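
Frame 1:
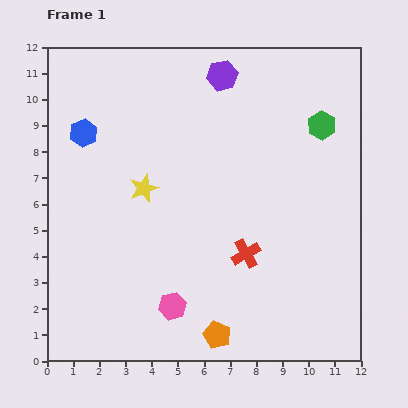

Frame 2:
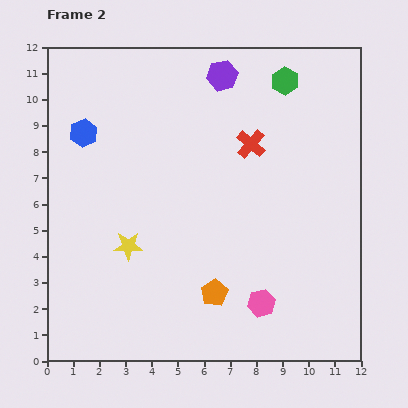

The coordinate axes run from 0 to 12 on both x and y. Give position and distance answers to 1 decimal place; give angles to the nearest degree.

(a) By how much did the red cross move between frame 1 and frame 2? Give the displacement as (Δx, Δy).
(0.2, 4.2)

The red cross was at (7.6, 4.1) in frame 1 and (7.8, 8.3) in frame 2.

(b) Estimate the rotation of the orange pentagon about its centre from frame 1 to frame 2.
19° clockwise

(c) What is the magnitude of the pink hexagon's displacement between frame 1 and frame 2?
3.4

The pink hexagon moved from (4.8, 2.1) to (8.2, 2.2), a distance of √(3.4² + 0.1²) ≈ 3.4.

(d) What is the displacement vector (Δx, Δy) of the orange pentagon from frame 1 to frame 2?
(-0.1, 1.6)

The orange pentagon was at (6.5, 1.0) in frame 1 and (6.4, 2.6) in frame 2.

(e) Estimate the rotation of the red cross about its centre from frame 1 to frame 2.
20° counter-clockwise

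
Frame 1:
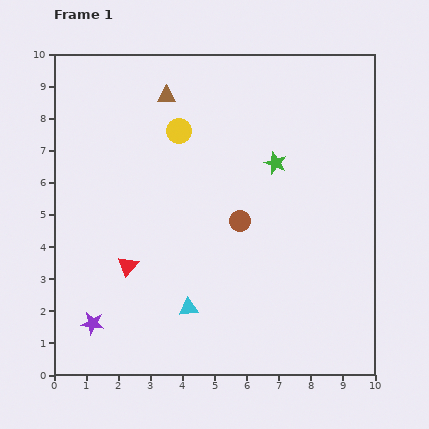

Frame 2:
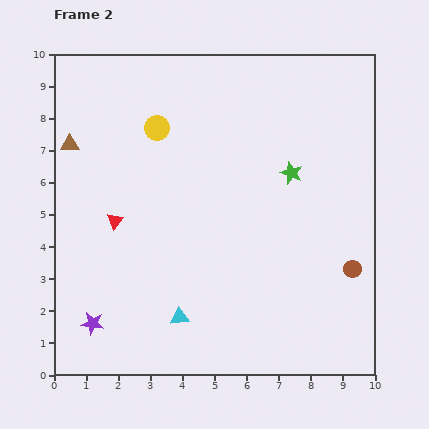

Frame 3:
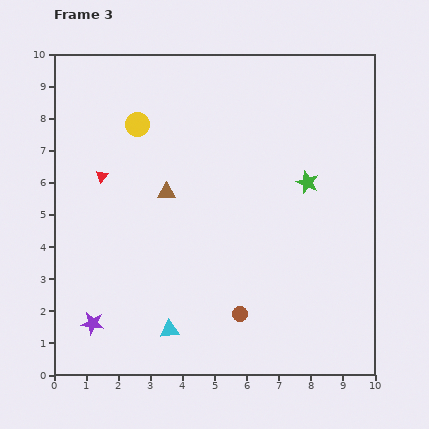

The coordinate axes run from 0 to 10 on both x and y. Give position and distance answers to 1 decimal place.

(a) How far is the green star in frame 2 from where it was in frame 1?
0.6

The green star moved from (6.9, 6.6) to (7.4, 6.3), a distance of √(0.5² + 0.3²) ≈ 0.6.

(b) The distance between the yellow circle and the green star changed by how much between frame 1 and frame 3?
+2.4

Distance in frame 1: 3.2. Distance in frame 3: 5.6.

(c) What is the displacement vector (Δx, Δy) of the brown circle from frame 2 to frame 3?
(-3.5, -1.4)

The brown circle was at (9.3, 3.3) in frame 2 and (5.8, 1.9) in frame 3.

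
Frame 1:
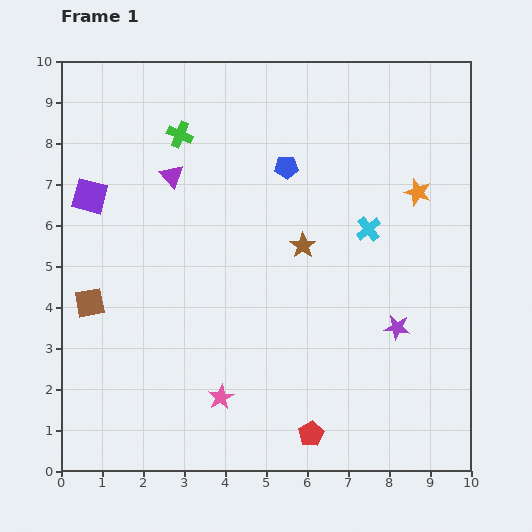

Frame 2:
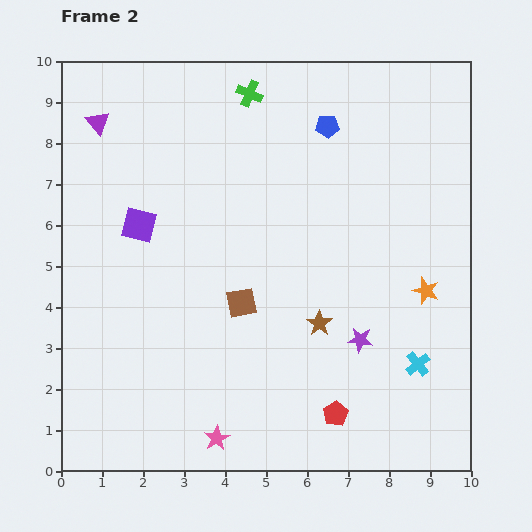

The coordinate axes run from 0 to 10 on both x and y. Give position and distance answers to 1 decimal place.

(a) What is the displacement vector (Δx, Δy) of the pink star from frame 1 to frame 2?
(-0.1, -1.0)

The pink star was at (3.9, 1.8) in frame 1 and (3.8, 0.8) in frame 2.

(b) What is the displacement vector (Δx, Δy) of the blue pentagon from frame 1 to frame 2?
(1.0, 1.0)

The blue pentagon was at (5.5, 7.4) in frame 1 and (6.5, 8.4) in frame 2.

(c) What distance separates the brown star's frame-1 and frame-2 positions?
1.9

The brown star moved from (5.9, 5.5) to (6.3, 3.6), a distance of √(0.4² + 1.9²) ≈ 1.9.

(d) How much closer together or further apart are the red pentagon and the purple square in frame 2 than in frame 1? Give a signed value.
-1.3

Distance in frame 1: 7.9. Distance in frame 2: 6.6.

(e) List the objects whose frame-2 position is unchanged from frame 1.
none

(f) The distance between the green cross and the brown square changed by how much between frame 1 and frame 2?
+0.4

Distance in frame 1: 4.7. Distance in frame 2: 5.1.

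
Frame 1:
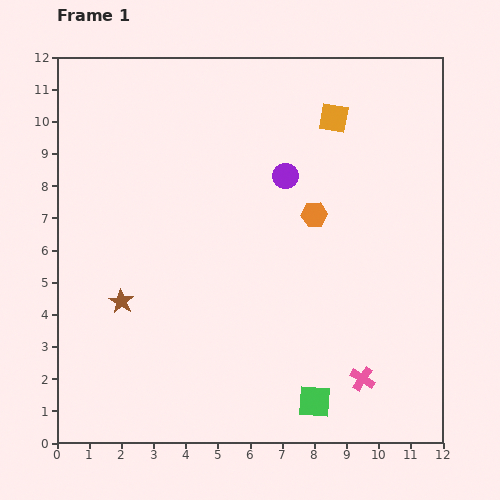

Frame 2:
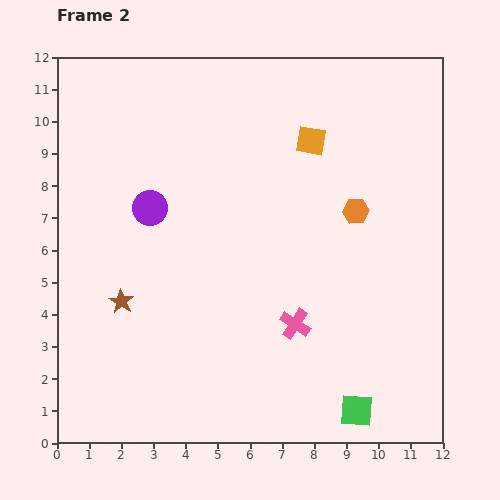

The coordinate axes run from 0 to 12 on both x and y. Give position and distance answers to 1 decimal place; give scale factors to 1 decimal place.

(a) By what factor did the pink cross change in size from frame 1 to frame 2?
1.3×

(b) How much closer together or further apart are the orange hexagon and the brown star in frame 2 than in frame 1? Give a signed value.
+1.2

Distance in frame 1: 6.6. Distance in frame 2: 7.8.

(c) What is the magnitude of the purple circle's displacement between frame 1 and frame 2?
4.3

The purple circle moved from (7.1, 8.3) to (2.9, 7.3), a distance of √(4.2² + 1.0²) ≈ 4.3.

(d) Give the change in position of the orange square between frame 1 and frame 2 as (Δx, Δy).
(-0.7, -0.7)

The orange square was at (8.6, 10.1) in frame 1 and (7.9, 9.4) in frame 2.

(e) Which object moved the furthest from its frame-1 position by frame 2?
the purple circle

(moved 4.3; next 2.7)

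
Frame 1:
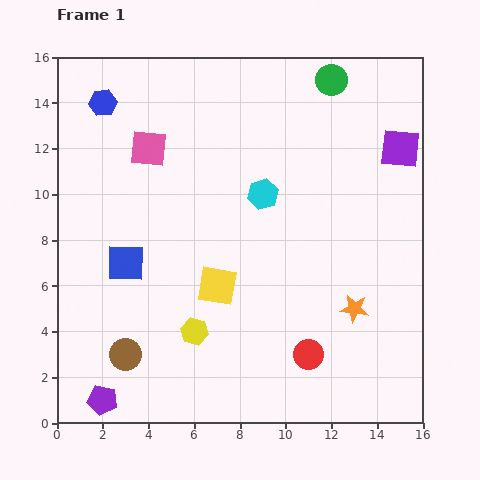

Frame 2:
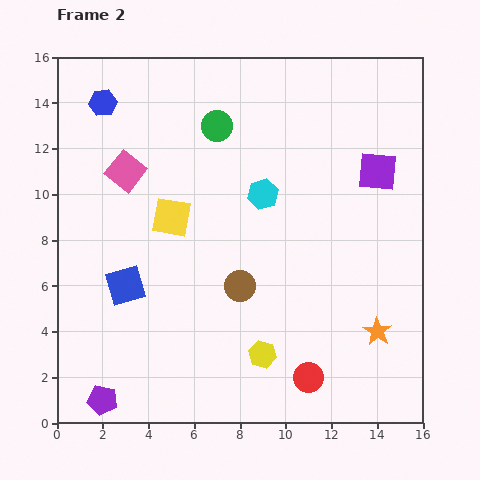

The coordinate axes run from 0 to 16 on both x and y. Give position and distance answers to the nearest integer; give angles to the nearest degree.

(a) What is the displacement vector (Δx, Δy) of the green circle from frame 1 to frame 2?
(-5, -2)

The green circle was at (12, 15) in frame 1 and (7, 13) in frame 2.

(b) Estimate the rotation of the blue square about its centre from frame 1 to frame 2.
18° counter-clockwise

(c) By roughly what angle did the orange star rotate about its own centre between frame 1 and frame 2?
24° clockwise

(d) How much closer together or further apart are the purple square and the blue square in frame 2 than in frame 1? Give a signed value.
-1

Distance in frame 1: 13. Distance in frame 2: 12.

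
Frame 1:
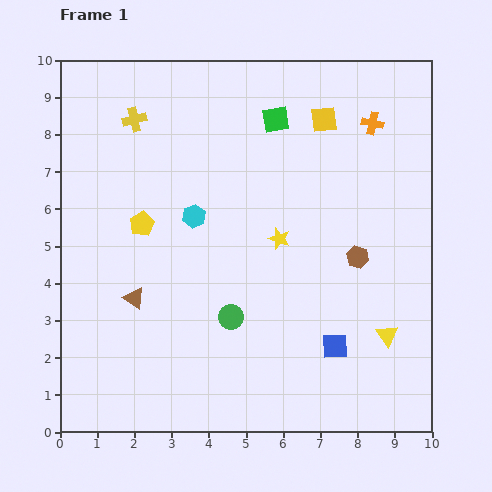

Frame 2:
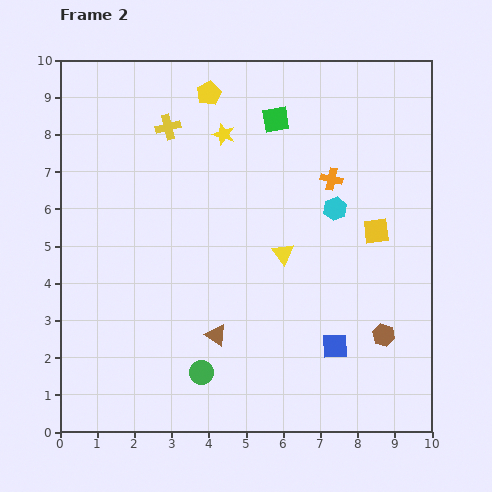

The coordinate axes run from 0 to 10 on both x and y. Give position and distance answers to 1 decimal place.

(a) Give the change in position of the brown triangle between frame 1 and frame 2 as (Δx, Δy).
(2.2, -1.0)

The brown triangle was at (2.0, 3.6) in frame 1 and (4.2, 2.6) in frame 2.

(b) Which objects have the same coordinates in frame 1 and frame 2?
the green square, the blue square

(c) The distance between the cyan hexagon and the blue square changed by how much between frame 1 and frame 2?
-1.5

Distance in frame 1: 5.2. Distance in frame 2: 3.7.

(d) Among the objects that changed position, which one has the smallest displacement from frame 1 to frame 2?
the yellow cross

(moved 0.9)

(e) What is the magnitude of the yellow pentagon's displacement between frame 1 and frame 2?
3.9

The yellow pentagon moved from (2.2, 5.6) to (4.0, 9.1), a distance of √(1.8² + 3.5²) ≈ 3.9.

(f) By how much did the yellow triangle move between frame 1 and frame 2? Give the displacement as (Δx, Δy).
(-2.8, 2.2)

The yellow triangle was at (8.8, 2.6) in frame 1 and (6.0, 4.8) in frame 2.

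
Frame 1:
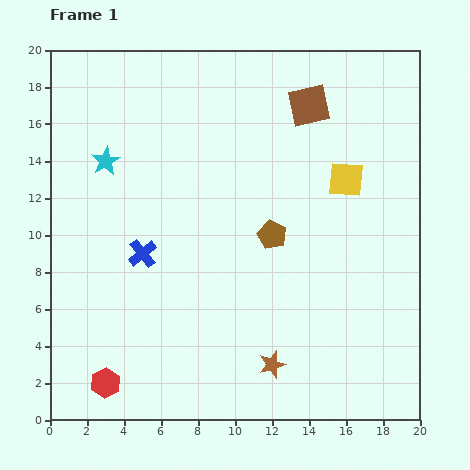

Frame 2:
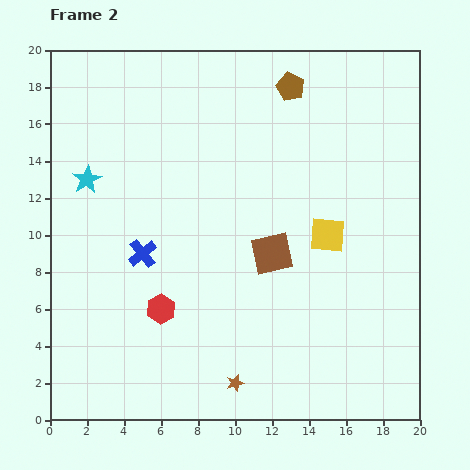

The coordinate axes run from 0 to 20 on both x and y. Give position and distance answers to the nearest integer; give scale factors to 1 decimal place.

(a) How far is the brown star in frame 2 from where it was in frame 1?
2

The brown star moved from (12, 3) to (10, 2), a distance of √(2² + 1²) ≈ 2.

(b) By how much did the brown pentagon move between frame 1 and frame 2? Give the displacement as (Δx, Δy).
(1, 8)

The brown pentagon was at (12, 10) in frame 1 and (13, 18) in frame 2.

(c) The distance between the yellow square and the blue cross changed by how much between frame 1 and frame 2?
-2

Distance in frame 1: 12. Distance in frame 2: 10.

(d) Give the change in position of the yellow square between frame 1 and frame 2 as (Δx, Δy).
(-1, -3)

The yellow square was at (16, 13) in frame 1 and (15, 10) in frame 2.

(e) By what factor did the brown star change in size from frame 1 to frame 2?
0.6×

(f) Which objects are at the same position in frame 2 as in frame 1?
the blue cross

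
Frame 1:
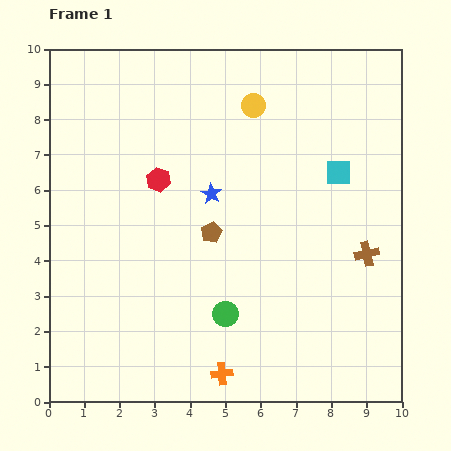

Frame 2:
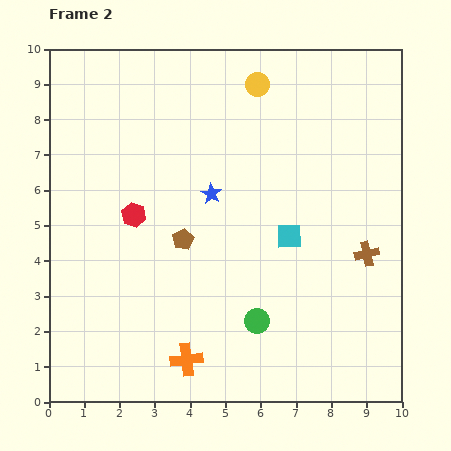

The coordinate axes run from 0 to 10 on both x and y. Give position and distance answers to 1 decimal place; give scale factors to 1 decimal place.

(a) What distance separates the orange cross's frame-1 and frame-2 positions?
1.1

The orange cross moved from (4.9, 0.8) to (3.9, 1.2), a distance of √(1.0² + 0.4²) ≈ 1.1.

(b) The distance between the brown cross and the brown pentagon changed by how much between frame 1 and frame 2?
+0.8

Distance in frame 1: 4.4. Distance in frame 2: 5.2.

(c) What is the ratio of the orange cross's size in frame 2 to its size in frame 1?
1.5×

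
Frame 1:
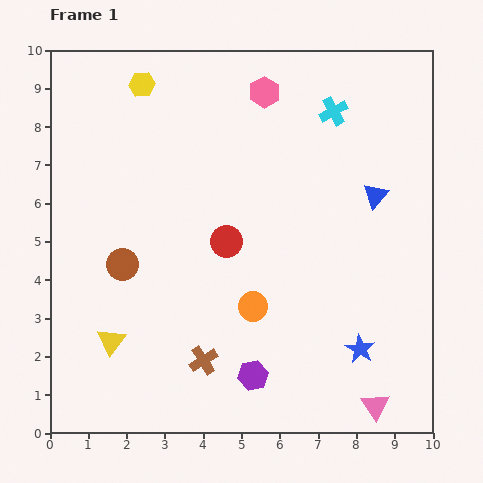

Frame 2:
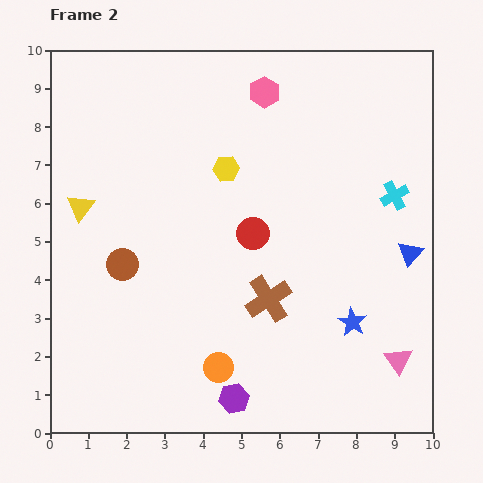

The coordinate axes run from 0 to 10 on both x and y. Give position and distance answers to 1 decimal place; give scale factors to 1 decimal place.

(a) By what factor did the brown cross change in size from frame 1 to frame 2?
1.6×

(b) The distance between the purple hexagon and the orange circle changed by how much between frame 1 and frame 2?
-0.9

Distance in frame 1: 1.8. Distance in frame 2: 0.9.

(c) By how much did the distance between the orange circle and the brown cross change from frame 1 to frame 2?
+0.3

Distance in frame 1: 1.9. Distance in frame 2: 2.2.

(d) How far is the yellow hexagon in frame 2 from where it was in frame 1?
3.1

The yellow hexagon moved from (2.4, 9.1) to (4.6, 6.9), a distance of √(2.2² + 2.2²) ≈ 3.1.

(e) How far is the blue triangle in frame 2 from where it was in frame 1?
1.7

The blue triangle moved from (8.5, 6.2) to (9.4, 4.7), a distance of √(0.9² + 1.5²) ≈ 1.7.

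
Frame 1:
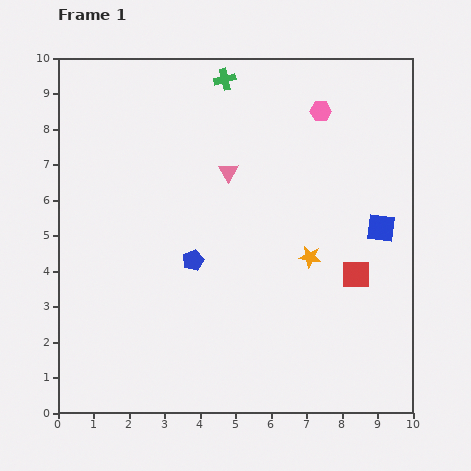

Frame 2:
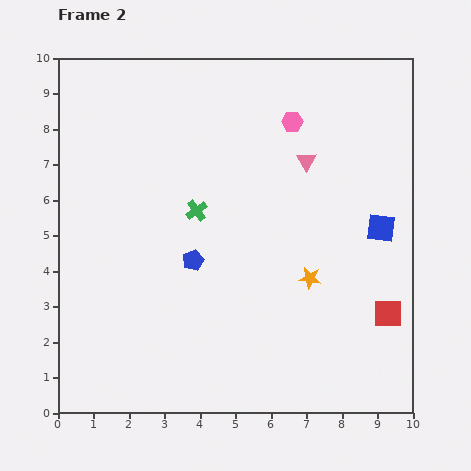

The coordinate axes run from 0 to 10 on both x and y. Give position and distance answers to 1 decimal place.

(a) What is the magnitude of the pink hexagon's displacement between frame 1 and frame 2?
0.9

The pink hexagon moved from (7.4, 8.5) to (6.6, 8.2), a distance of √(0.8² + 0.3²) ≈ 0.9.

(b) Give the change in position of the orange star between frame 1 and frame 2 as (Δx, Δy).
(0.0, -0.6)

The orange star was at (7.1, 4.4) in frame 1 and (7.1, 3.8) in frame 2.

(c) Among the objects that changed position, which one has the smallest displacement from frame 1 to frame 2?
the orange star

(moved 0.6)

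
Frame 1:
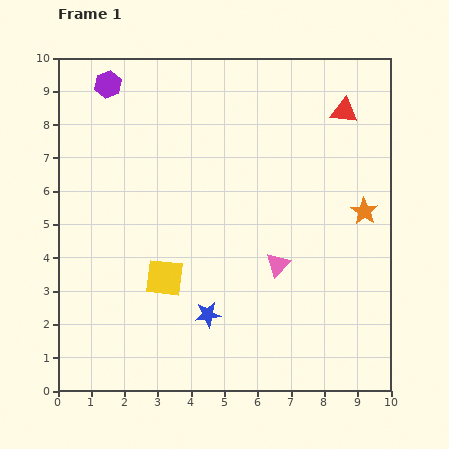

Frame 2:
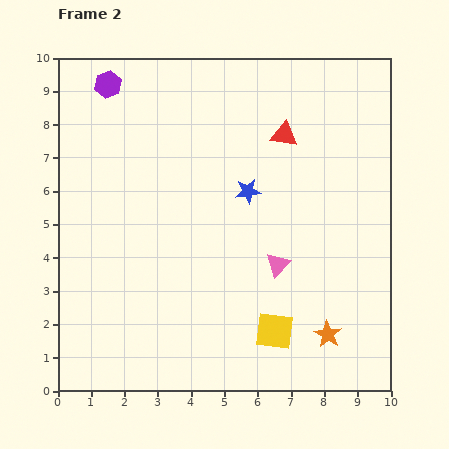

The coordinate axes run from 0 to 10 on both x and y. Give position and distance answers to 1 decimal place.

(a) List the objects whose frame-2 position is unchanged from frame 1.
the purple hexagon, the pink triangle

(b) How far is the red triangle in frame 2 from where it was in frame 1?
1.9

The red triangle moved from (8.6, 8.4) to (6.8, 7.7), a distance of √(1.8² + 0.7²) ≈ 1.9.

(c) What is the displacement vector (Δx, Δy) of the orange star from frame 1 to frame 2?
(-1.1, -3.7)

The orange star was at (9.2, 5.4) in frame 1 and (8.1, 1.7) in frame 2.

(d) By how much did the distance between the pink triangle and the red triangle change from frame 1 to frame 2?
-1.1

Distance in frame 1: 5.0. Distance in frame 2: 3.9.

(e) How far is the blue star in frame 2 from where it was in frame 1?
3.9

The blue star moved from (4.5, 2.3) to (5.7, 6.0), a distance of √(1.2² + 3.7²) ≈ 3.9.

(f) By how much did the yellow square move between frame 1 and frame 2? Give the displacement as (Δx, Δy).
(3.3, -1.6)

The yellow square was at (3.2, 3.4) in frame 1 and (6.5, 1.8) in frame 2.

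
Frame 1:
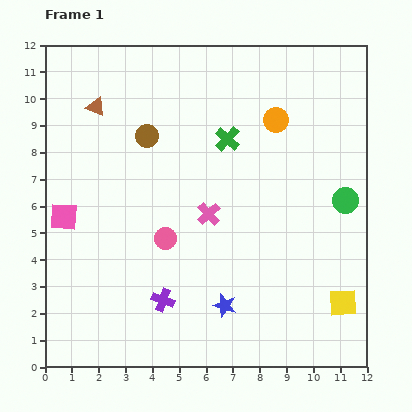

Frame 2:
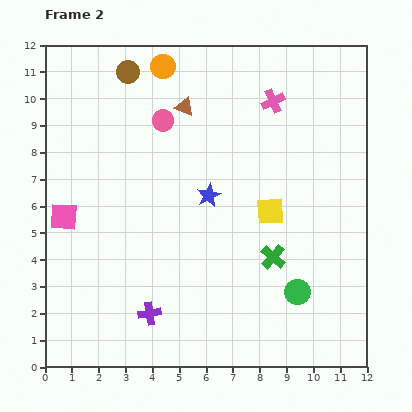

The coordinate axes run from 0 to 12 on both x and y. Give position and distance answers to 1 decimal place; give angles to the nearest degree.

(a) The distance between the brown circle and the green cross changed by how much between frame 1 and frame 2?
+5.8

Distance in frame 1: 3.0. Distance in frame 2: 8.8.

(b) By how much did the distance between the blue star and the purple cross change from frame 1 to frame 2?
+2.6

Distance in frame 1: 2.3. Distance in frame 2: 4.9.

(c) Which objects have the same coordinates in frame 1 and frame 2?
the pink square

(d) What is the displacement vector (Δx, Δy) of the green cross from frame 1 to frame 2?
(1.7, -4.4)

The green cross was at (6.8, 8.5) in frame 1 and (8.5, 4.1) in frame 2.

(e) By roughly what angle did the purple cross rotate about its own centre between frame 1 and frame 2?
29° counter-clockwise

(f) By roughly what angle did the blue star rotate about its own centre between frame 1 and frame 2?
28° clockwise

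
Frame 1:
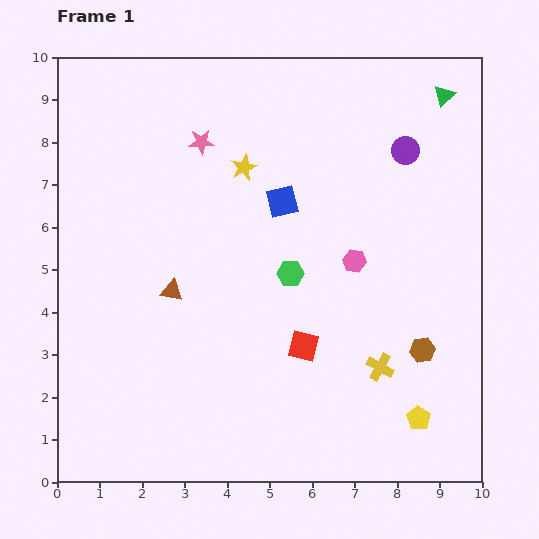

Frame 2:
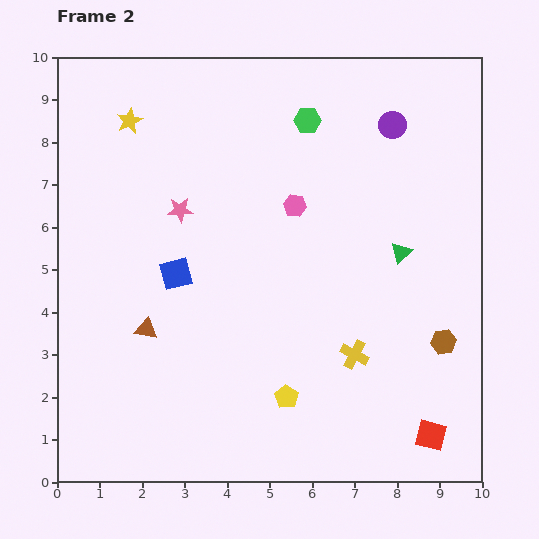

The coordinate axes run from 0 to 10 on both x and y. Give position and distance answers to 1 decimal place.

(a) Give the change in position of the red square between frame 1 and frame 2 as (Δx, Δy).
(3.0, -2.1)

The red square was at (5.8, 3.2) in frame 1 and (8.8, 1.1) in frame 2.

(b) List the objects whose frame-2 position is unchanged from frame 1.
none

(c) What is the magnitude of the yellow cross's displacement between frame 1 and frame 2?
0.7

The yellow cross moved from (7.6, 2.7) to (7.0, 3.0), a distance of √(0.6² + 0.3²) ≈ 0.7.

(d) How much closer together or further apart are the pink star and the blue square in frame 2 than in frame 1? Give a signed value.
-0.9

Distance in frame 1: 2.4. Distance in frame 2: 1.5.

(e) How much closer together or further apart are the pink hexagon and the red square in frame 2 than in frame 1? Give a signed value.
+4.0

Distance in frame 1: 2.3. Distance in frame 2: 6.3.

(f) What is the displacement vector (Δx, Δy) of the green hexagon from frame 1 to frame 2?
(0.4, 3.6)

The green hexagon was at (5.5, 4.9) in frame 1 and (5.9, 8.5) in frame 2.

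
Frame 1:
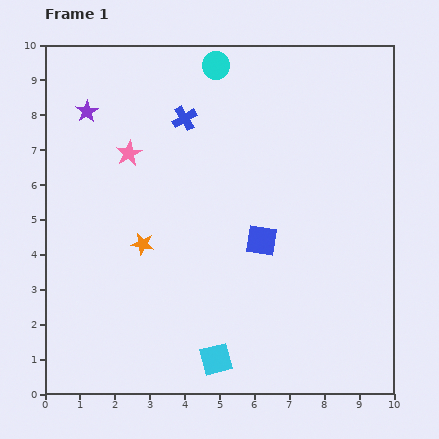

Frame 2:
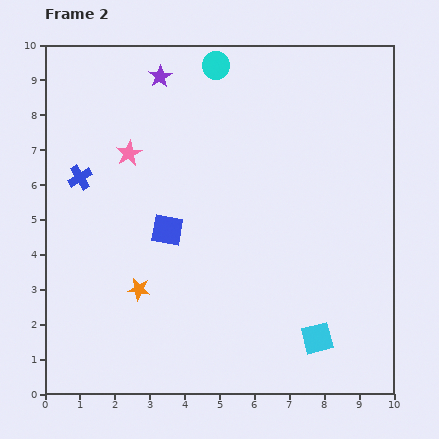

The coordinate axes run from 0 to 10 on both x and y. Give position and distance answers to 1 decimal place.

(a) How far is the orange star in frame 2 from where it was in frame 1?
1.3

The orange star moved from (2.8, 4.3) to (2.7, 3.0), a distance of √(0.1² + 1.3²) ≈ 1.3.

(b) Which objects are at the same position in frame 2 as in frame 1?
the pink star, the cyan circle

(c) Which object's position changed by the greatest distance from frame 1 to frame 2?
the blue cross

(moved 3.4; next 3.0)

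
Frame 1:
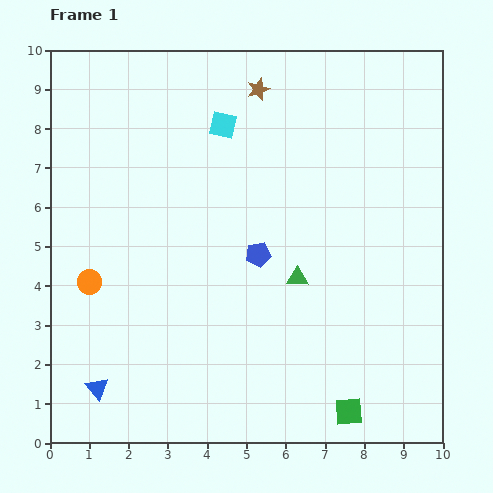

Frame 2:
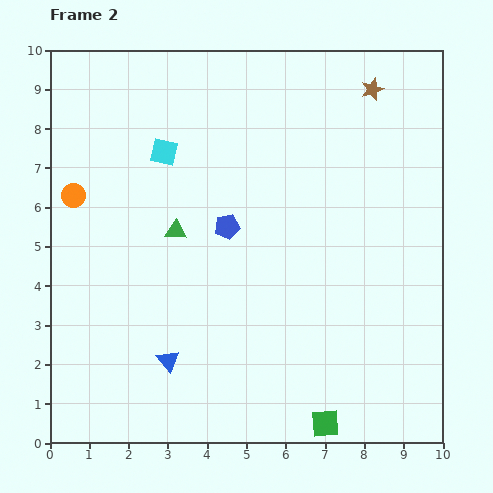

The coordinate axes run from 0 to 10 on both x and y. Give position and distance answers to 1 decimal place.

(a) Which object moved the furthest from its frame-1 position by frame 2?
the green triangle

(moved 3.3; next 2.9)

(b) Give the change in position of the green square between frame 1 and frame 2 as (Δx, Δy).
(-0.6, -0.3)

The green square was at (7.6, 0.8) in frame 1 and (7.0, 0.5) in frame 2.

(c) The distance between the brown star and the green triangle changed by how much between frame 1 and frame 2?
+1.3

Distance in frame 1: 4.9. Distance in frame 2: 6.2.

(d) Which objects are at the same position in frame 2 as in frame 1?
none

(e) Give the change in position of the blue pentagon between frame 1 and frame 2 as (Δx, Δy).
(-0.8, 0.7)

The blue pentagon was at (5.3, 4.8) in frame 1 and (4.5, 5.5) in frame 2.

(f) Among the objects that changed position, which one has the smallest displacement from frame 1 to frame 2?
the green square

(moved 0.7)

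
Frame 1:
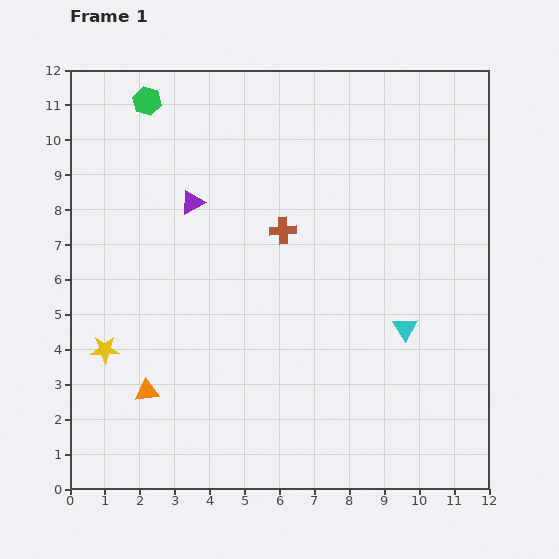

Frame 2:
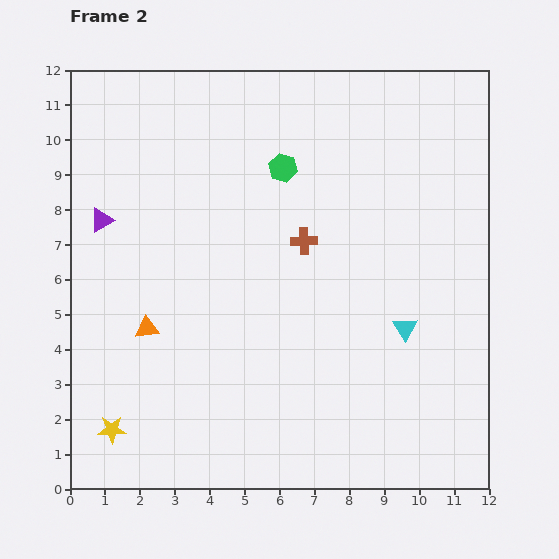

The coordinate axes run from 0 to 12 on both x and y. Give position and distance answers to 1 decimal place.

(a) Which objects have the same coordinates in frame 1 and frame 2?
the cyan triangle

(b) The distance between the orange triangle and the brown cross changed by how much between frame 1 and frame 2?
-0.9

Distance in frame 1: 6.0. Distance in frame 2: 5.1.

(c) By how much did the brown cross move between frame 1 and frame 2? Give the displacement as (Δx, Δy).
(0.6, -0.3)

The brown cross was at (6.1, 7.4) in frame 1 and (6.7, 7.1) in frame 2.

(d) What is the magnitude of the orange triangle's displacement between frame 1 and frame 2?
1.8

The orange triangle moved from (2.2, 2.8) to (2.2, 4.6), a distance of √(0.0² + 1.8²) ≈ 1.8.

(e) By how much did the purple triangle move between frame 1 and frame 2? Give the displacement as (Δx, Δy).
(-2.6, -0.5)

The purple triangle was at (3.5, 8.2) in frame 1 and (0.9, 7.7) in frame 2.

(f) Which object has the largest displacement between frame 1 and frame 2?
the green hexagon

(moved 4.3; next 2.6)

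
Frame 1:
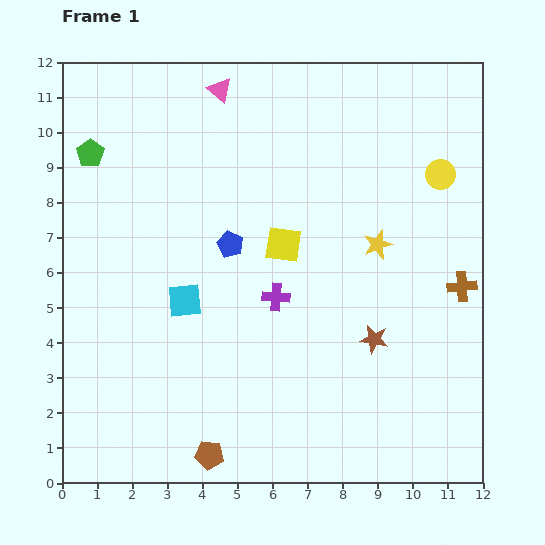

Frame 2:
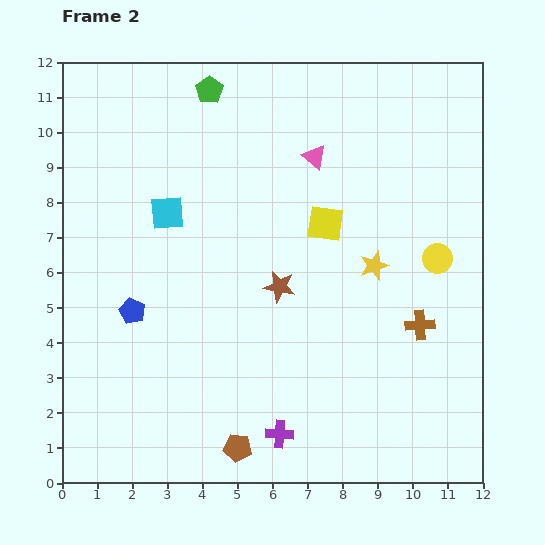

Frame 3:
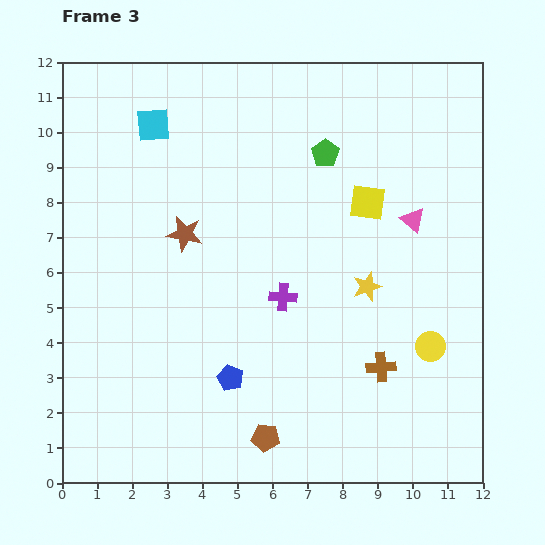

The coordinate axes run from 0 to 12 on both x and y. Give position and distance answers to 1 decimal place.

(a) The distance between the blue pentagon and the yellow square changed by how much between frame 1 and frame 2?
+4.5

Distance in frame 1: 1.5. Distance in frame 2: 6.0.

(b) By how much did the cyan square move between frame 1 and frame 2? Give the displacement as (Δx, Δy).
(-0.5, 2.5)

The cyan square was at (3.5, 5.2) in frame 1 and (3.0, 7.7) in frame 2.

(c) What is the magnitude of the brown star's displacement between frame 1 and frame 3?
6.2

The brown star moved from (8.9, 4.1) to (3.5, 7.1), a distance of √(5.4² + 3.0²) ≈ 6.2.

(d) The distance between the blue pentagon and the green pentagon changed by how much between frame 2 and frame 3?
+0.2

Distance in frame 2: 6.7. Distance in frame 3: 6.9.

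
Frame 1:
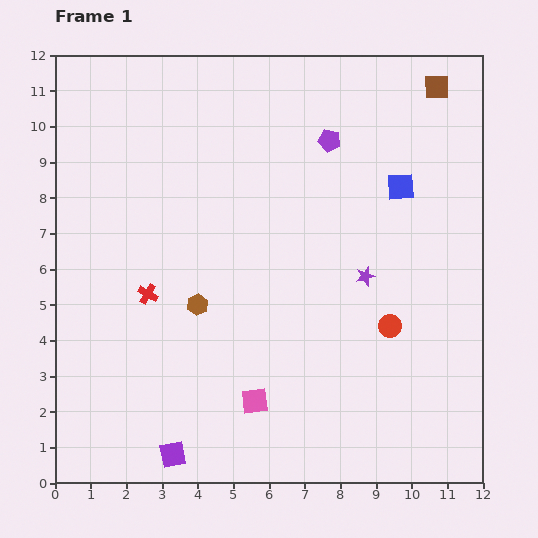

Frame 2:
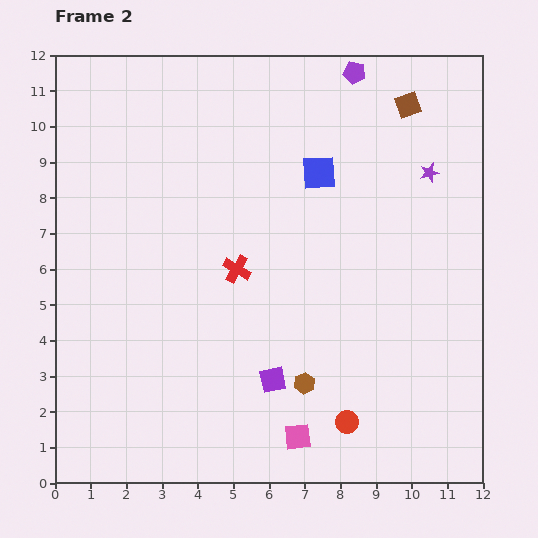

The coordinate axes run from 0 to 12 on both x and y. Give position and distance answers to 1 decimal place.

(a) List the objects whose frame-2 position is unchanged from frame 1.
none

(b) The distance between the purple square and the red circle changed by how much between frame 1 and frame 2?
-4.7

Distance in frame 1: 7.1. Distance in frame 2: 2.4.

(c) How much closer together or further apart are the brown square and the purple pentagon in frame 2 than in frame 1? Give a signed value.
-1.7

Distance in frame 1: 3.4. Distance in frame 2: 1.7.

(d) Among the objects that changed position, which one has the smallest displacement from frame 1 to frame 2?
the brown square

(moved 0.9)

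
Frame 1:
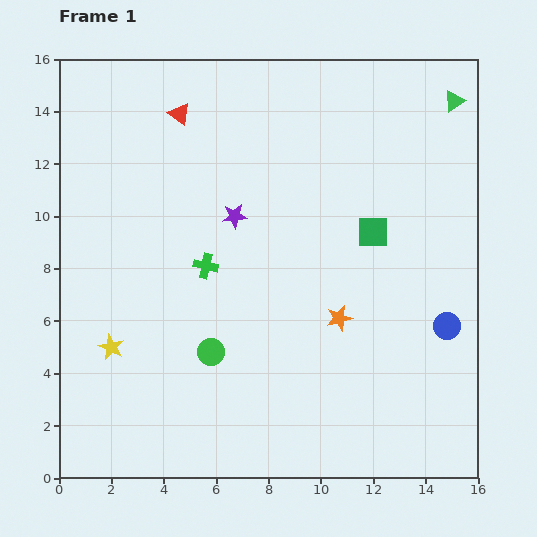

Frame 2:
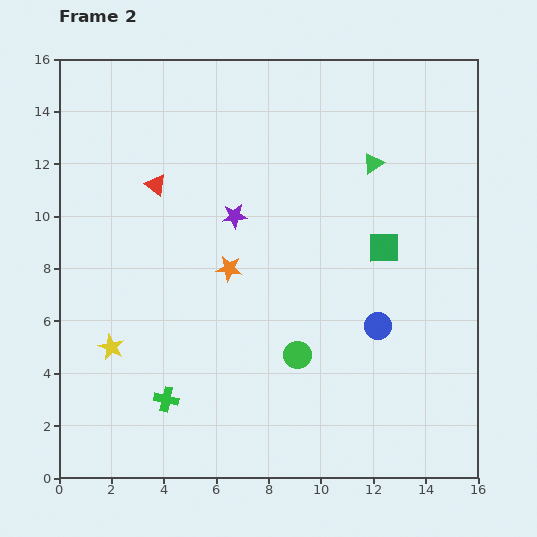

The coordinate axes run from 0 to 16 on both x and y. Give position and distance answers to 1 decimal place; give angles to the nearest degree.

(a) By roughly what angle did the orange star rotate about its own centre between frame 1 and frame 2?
22° clockwise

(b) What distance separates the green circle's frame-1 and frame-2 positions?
3.3

The green circle moved from (5.8, 4.8) to (9.1, 4.7), a distance of √(3.3² + 0.1²) ≈ 3.3.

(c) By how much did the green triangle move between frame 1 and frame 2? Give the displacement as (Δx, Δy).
(-3.1, -2.4)

The green triangle was at (15.1, 14.4) in frame 1 and (12.0, 12.0) in frame 2.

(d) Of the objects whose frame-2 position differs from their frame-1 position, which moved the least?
the green square

(moved 0.7)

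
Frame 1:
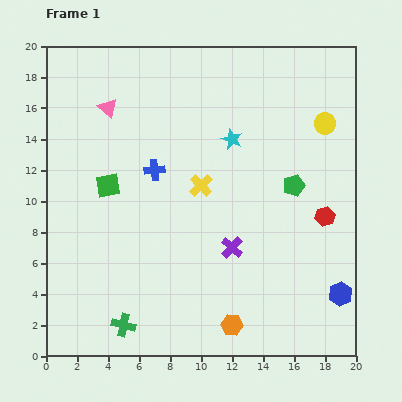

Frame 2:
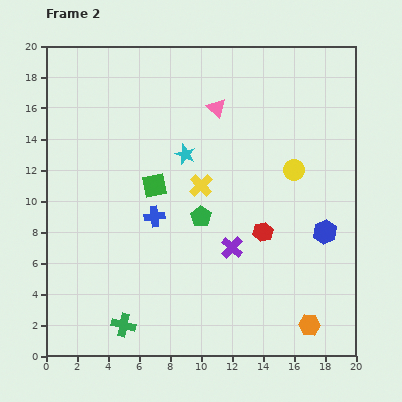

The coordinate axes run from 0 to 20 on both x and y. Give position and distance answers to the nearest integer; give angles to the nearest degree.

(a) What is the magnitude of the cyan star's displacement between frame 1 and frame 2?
3

The cyan star moved from (12, 14) to (9, 13), a distance of √(3² + 1²) ≈ 3.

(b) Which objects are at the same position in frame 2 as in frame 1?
the yellow cross, the purple cross, the green cross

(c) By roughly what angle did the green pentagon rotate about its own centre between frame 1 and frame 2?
18° counter-clockwise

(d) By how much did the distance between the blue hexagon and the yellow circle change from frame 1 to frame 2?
-7

Distance in frame 1: 11. Distance in frame 2: 4.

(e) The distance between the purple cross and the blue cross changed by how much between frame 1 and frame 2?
-2

Distance in frame 1: 7. Distance in frame 2: 5.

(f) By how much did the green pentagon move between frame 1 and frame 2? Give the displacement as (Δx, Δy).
(-6, -2)

The green pentagon was at (16, 11) in frame 1 and (10, 9) in frame 2.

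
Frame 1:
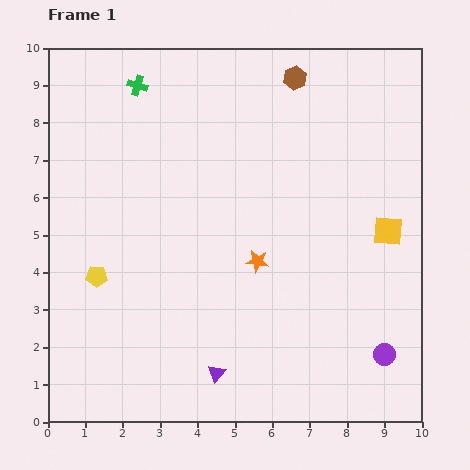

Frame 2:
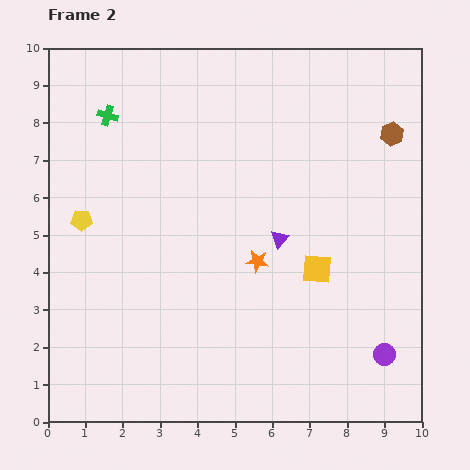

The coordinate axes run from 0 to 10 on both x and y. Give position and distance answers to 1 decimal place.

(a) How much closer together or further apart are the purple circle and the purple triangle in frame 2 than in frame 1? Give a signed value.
-0.3

Distance in frame 1: 4.5. Distance in frame 2: 4.2.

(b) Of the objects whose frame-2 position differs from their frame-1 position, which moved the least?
the green cross

(moved 1.1)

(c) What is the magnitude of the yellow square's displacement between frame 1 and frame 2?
2.1

The yellow square moved from (9.1, 5.1) to (7.2, 4.1), a distance of √(1.9² + 1.0²) ≈ 2.1.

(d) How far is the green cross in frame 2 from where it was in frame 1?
1.1

The green cross moved from (2.4, 9.0) to (1.6, 8.2), a distance of √(0.8² + 0.8²) ≈ 1.1.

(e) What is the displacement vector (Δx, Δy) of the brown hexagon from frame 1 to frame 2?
(2.6, -1.5)

The brown hexagon was at (6.6, 9.2) in frame 1 and (9.2, 7.7) in frame 2.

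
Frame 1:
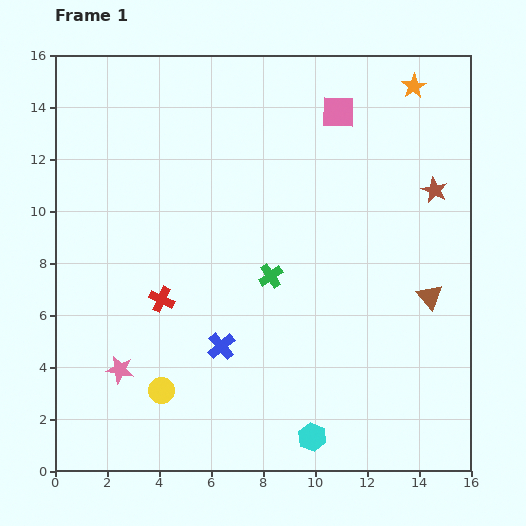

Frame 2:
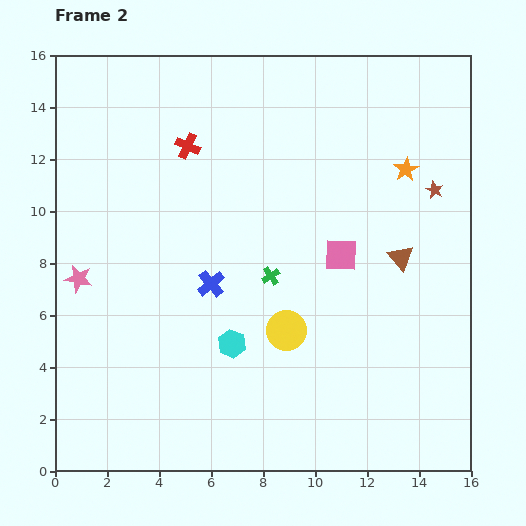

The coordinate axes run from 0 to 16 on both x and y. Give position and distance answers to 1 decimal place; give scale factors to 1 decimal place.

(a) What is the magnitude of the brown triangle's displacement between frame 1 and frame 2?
1.9

The brown triangle moved from (14.4, 6.7) to (13.3, 8.2), a distance of √(1.1² + 1.5²) ≈ 1.9.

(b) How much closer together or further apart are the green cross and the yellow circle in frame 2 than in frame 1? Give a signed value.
-3.9

Distance in frame 1: 6.1. Distance in frame 2: 2.2.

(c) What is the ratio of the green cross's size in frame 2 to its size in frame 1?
0.7×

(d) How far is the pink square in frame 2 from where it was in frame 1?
5.5

The pink square moved from (10.9, 13.8) to (11.0, 8.3), a distance of √(0.1² + 5.5²) ≈ 5.5.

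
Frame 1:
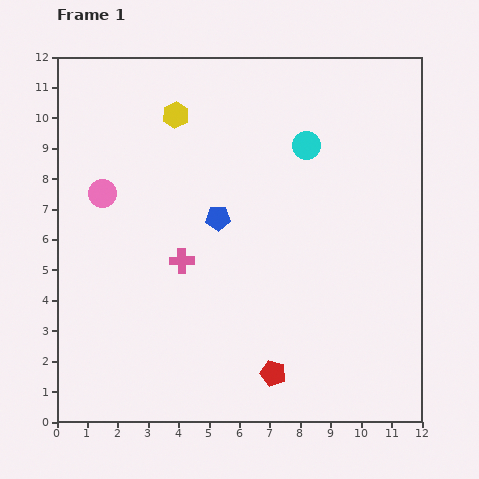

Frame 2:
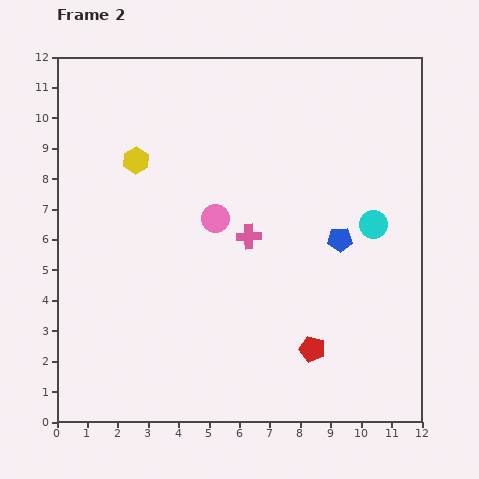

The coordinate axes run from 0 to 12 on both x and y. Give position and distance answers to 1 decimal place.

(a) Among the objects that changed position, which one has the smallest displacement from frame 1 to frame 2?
the red pentagon

(moved 1.5)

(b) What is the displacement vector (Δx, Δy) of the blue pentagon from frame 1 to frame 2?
(4.0, -0.7)

The blue pentagon was at (5.3, 6.7) in frame 1 and (9.3, 6.0) in frame 2.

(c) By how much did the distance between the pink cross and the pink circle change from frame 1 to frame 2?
-2.1

Distance in frame 1: 3.4. Distance in frame 2: 1.3.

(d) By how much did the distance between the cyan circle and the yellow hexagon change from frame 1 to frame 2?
+3.7

Distance in frame 1: 4.4. Distance in frame 2: 8.1.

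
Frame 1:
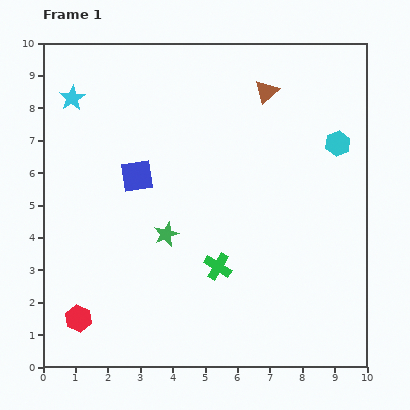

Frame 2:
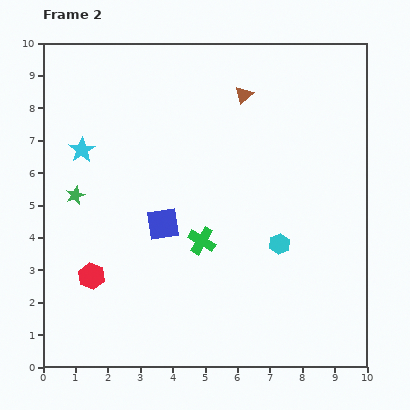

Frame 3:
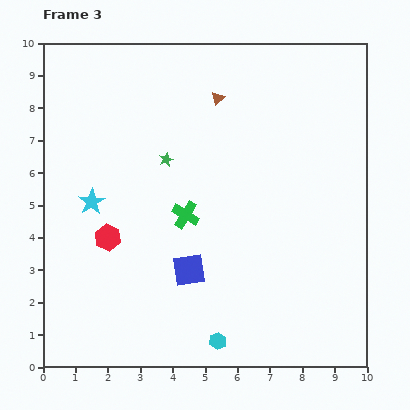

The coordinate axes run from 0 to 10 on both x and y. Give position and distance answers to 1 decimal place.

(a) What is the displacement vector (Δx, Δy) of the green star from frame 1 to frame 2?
(-2.8, 1.2)

The green star was at (3.8, 4.1) in frame 1 and (1.0, 5.3) in frame 2.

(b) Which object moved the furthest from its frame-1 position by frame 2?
the cyan hexagon

(moved 3.6; next 3.0)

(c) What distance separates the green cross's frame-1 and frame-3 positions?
1.9

The green cross moved from (5.4, 3.1) to (4.4, 4.7), a distance of √(1.0² + 1.6²) ≈ 1.9.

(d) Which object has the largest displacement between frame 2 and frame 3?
the cyan hexagon

(moved 3.6; next 3.0)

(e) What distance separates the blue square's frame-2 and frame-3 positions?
1.6

The blue square moved from (3.7, 4.4) to (4.5, 3.0), a distance of √(0.8² + 1.4²) ≈ 1.6.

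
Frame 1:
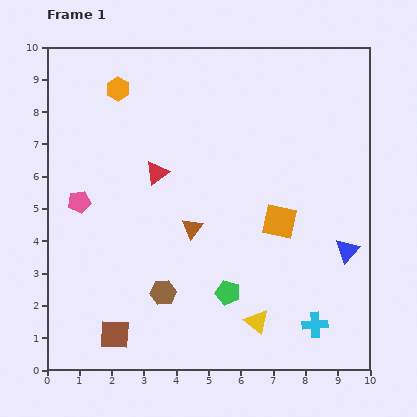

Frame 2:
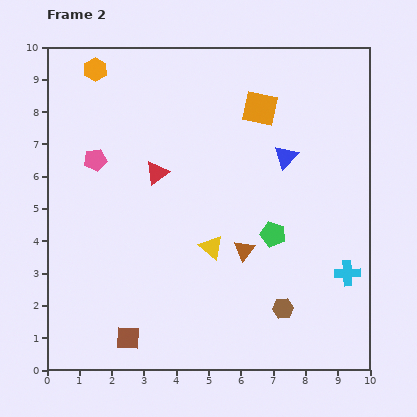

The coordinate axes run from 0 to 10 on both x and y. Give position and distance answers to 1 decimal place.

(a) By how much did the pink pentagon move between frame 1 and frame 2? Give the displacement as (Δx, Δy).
(0.5, 1.3)

The pink pentagon was at (1.0, 5.2) in frame 1 and (1.5, 6.5) in frame 2.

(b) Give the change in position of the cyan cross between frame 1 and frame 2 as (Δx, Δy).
(1.0, 1.6)

The cyan cross was at (8.3, 1.4) in frame 1 and (9.3, 3.0) in frame 2.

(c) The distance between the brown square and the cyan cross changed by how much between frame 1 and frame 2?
+0.9

Distance in frame 1: 6.2. Distance in frame 2: 7.1.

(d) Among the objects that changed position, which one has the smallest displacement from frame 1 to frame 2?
the brown square

(moved 0.4)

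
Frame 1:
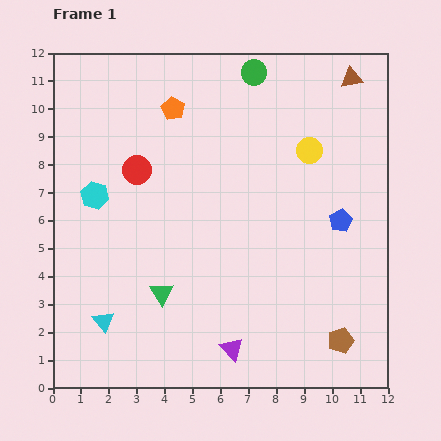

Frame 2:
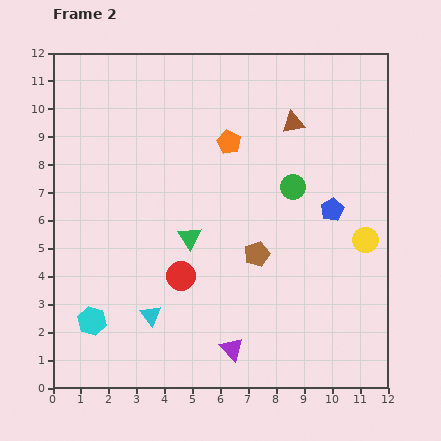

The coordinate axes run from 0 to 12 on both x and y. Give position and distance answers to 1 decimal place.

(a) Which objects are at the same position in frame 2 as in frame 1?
the purple triangle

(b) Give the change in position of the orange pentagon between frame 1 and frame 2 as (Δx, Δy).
(2.0, -1.2)

The orange pentagon was at (4.3, 10.0) in frame 1 and (6.3, 8.8) in frame 2.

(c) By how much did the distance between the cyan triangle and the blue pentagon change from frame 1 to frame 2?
-1.7

Distance in frame 1: 9.2. Distance in frame 2: 7.5.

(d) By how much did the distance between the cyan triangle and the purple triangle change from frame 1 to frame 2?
-1.6

Distance in frame 1: 4.7. Distance in frame 2: 3.1.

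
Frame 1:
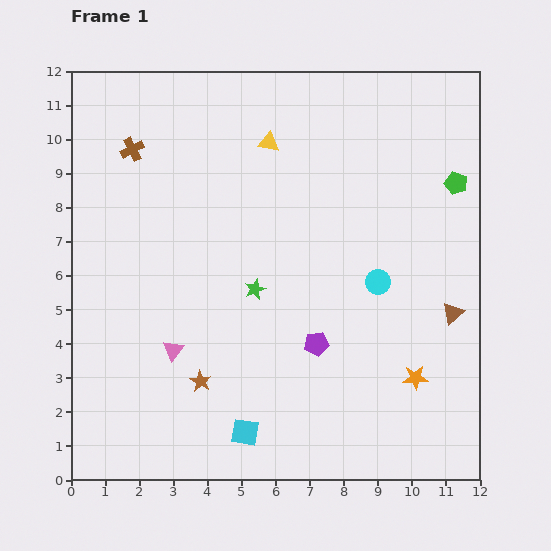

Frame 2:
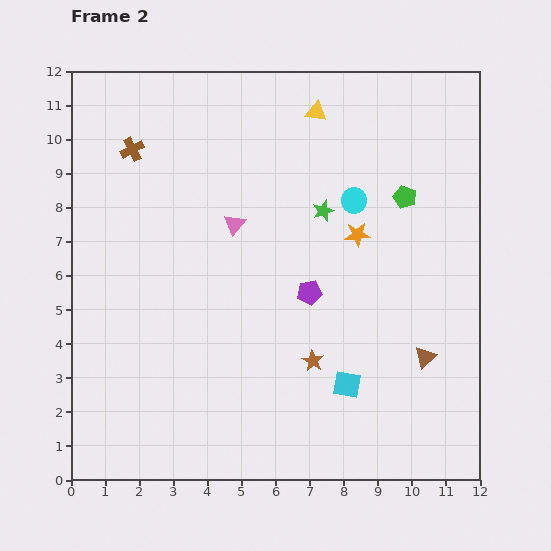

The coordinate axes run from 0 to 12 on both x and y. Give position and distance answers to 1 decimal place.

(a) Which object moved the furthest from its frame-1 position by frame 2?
the orange star

(moved 4.5; next 4.1)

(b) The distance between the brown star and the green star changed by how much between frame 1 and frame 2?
+1.3

Distance in frame 1: 3.1. Distance in frame 2: 4.4.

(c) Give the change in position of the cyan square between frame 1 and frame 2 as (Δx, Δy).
(3.0, 1.4)

The cyan square was at (5.1, 1.4) in frame 1 and (8.1, 2.8) in frame 2.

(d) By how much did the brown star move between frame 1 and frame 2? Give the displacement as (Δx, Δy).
(3.3, 0.6)

The brown star was at (3.8, 2.9) in frame 1 and (7.1, 3.5) in frame 2.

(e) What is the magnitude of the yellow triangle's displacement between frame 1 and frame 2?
1.7

The yellow triangle moved from (5.8, 9.9) to (7.2, 10.8), a distance of √(1.4² + 0.9²) ≈ 1.7.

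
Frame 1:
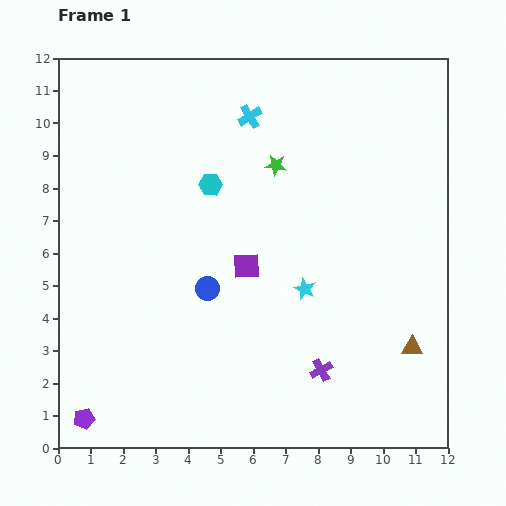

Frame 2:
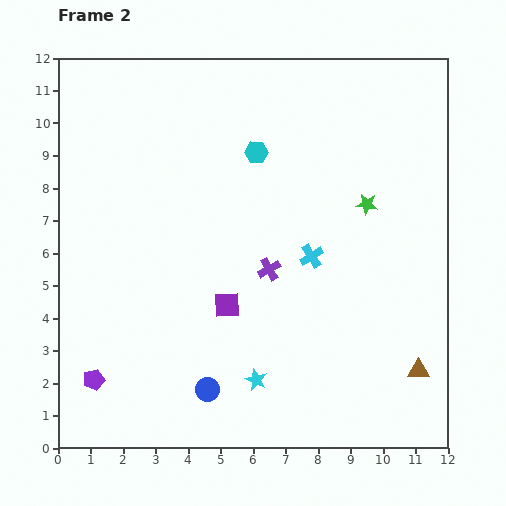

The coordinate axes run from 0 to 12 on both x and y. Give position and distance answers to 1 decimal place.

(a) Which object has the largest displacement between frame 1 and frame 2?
the cyan cross

(moved 4.7; next 3.5)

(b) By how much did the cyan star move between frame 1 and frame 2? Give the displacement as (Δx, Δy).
(-1.5, -2.8)

The cyan star was at (7.6, 4.9) in frame 1 and (6.1, 2.1) in frame 2.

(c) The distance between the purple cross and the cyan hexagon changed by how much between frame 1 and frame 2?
-3.0

Distance in frame 1: 6.6. Distance in frame 2: 3.6.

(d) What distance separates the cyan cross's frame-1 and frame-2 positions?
4.7

The cyan cross moved from (5.9, 10.2) to (7.8, 5.9), a distance of √(1.9² + 4.3²) ≈ 4.7.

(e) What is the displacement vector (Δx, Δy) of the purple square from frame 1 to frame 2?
(-0.6, -1.2)

The purple square was at (5.8, 5.6) in frame 1 and (5.2, 4.4) in frame 2.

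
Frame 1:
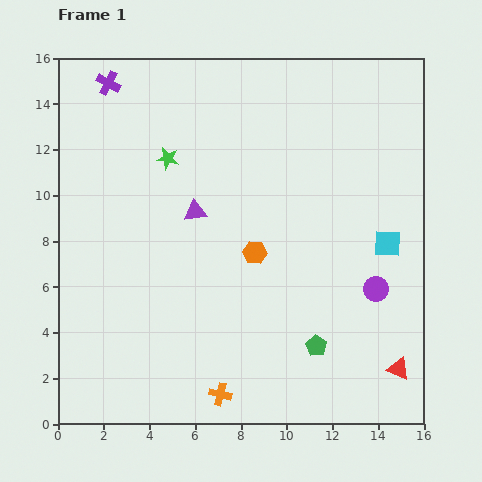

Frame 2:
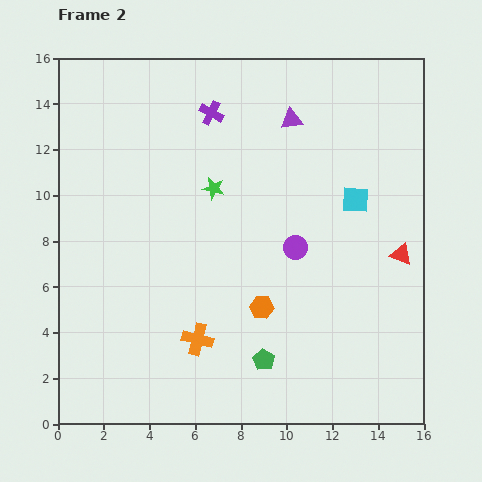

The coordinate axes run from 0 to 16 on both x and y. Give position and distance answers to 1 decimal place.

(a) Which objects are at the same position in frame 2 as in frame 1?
none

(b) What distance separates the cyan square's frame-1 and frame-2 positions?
2.4

The cyan square moved from (14.4, 7.9) to (13.0, 9.8), a distance of √(1.4² + 1.9²) ≈ 2.4.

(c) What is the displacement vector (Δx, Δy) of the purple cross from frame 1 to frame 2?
(4.5, -1.3)

The purple cross was at (2.2, 14.9) in frame 1 and (6.7, 13.6) in frame 2.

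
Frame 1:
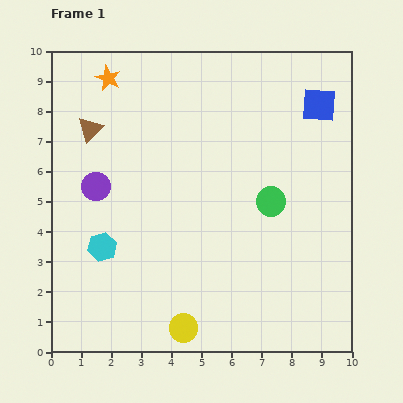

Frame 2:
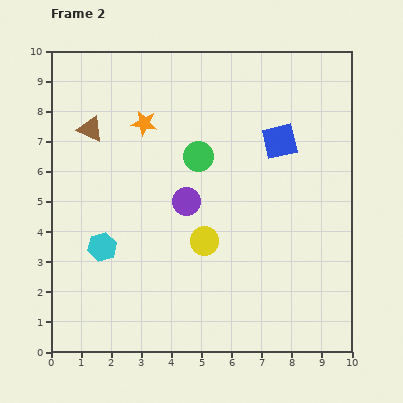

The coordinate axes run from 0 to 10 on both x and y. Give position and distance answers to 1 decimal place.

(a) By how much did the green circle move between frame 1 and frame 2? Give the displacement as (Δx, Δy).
(-2.4, 1.5)

The green circle was at (7.3, 5.0) in frame 1 and (4.9, 6.5) in frame 2.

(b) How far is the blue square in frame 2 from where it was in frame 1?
1.8

The blue square moved from (8.9, 8.2) to (7.6, 7.0), a distance of √(1.3² + 1.2²) ≈ 1.8.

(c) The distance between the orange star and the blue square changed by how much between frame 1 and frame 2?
-2.6

Distance in frame 1: 7.1. Distance in frame 2: 4.5.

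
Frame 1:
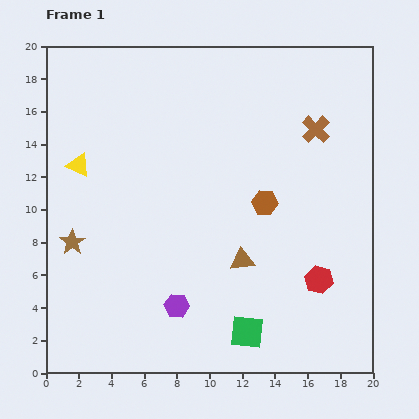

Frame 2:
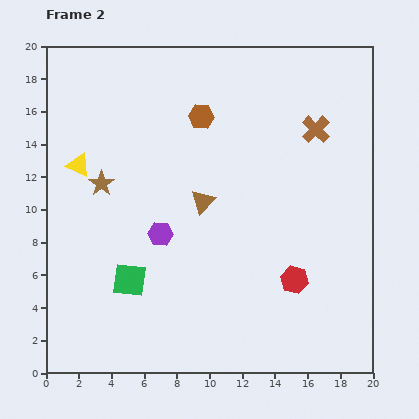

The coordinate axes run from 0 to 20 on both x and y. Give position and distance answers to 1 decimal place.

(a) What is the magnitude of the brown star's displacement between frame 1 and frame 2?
4.0

The brown star moved from (1.6, 8.0) to (3.4, 11.6), a distance of √(1.8² + 3.6²) ≈ 4.0.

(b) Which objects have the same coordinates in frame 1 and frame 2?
the brown cross, the yellow triangle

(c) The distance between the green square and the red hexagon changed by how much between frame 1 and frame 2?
+4.7

Distance in frame 1: 5.4. Distance in frame 2: 10.1.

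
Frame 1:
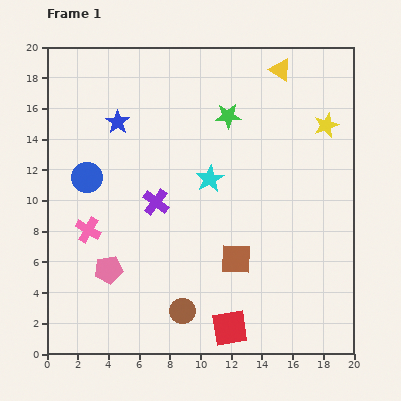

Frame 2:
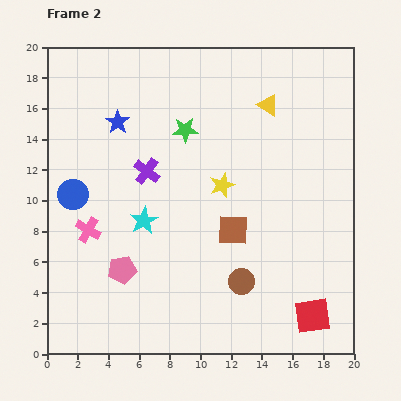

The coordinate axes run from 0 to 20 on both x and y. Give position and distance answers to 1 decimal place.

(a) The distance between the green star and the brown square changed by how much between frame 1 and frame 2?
-2.1

Distance in frame 1: 9.3. Distance in frame 2: 7.2.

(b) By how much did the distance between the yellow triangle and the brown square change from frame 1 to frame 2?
-4.2

Distance in frame 1: 12.6. Distance in frame 2: 8.4.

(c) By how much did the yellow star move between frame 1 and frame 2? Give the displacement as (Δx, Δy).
(-6.8, -3.9)

The yellow star was at (18.2, 14.9) in frame 1 and (11.4, 11.0) in frame 2.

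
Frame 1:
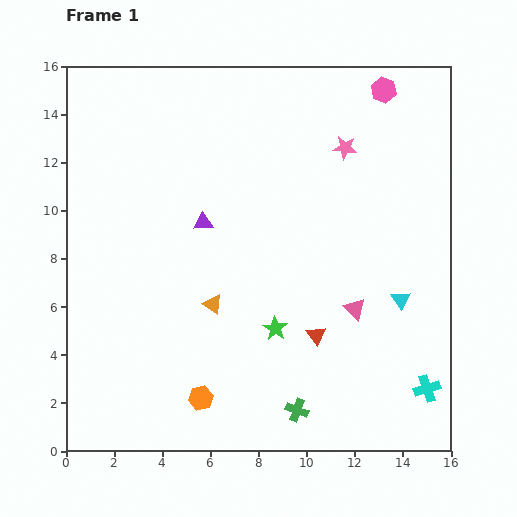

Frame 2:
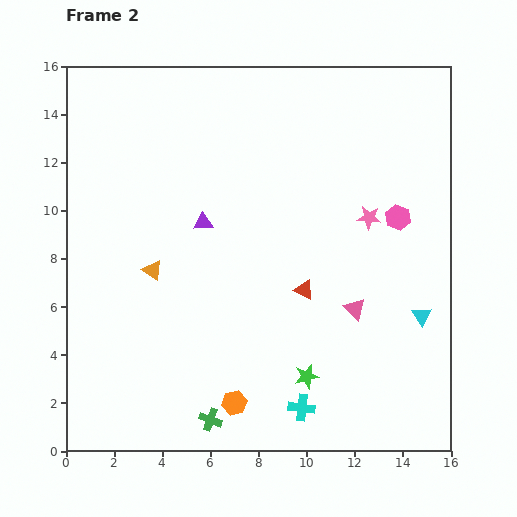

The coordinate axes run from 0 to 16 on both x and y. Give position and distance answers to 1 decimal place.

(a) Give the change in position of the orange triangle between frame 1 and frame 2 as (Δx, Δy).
(-2.5, 1.4)

The orange triangle was at (6.1, 6.1) in frame 1 and (3.6, 7.5) in frame 2.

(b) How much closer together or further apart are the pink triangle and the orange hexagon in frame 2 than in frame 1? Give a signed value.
-1.1

Distance in frame 1: 7.4. Distance in frame 2: 6.3.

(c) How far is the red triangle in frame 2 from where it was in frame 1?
2.0

The red triangle moved from (10.4, 4.8) to (9.9, 6.7), a distance of √(0.5² + 1.9²) ≈ 2.0.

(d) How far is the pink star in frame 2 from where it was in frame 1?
3.1

The pink star moved from (11.6, 12.6) to (12.6, 9.7), a distance of √(1.0² + 2.9²) ≈ 3.1.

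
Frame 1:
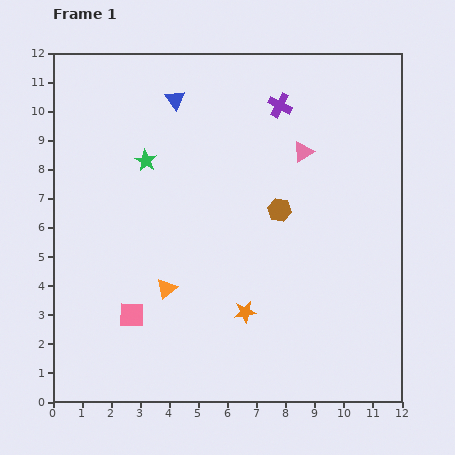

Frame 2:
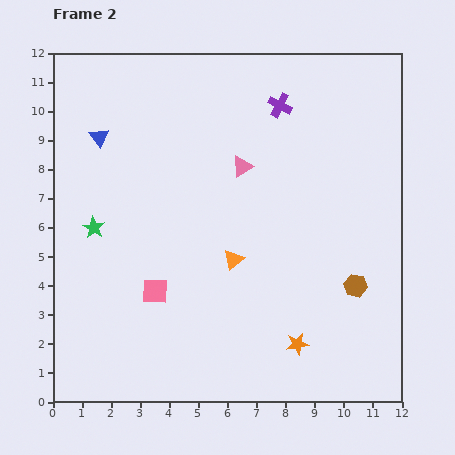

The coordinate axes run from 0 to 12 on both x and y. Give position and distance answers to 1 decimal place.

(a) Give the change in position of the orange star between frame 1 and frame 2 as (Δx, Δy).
(1.8, -1.1)

The orange star was at (6.6, 3.1) in frame 1 and (8.4, 2.0) in frame 2.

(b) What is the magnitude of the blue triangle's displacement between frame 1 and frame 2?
2.9

The blue triangle moved from (4.2, 10.4) to (1.6, 9.1), a distance of √(2.6² + 1.3²) ≈ 2.9.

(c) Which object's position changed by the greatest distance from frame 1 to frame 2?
the brown hexagon

(moved 3.7; next 2.9)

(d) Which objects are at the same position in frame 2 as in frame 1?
the purple cross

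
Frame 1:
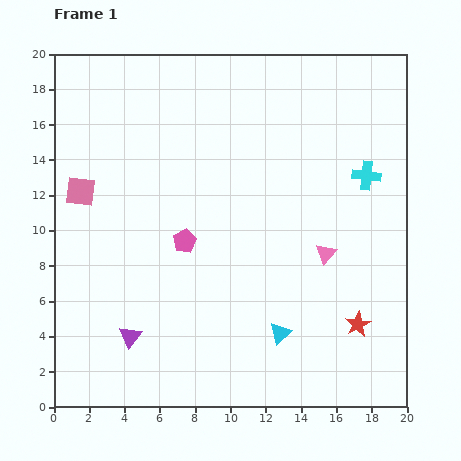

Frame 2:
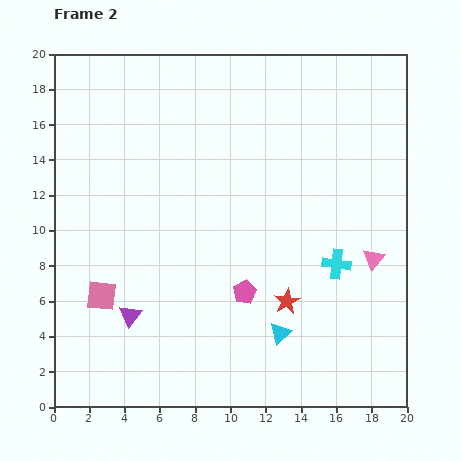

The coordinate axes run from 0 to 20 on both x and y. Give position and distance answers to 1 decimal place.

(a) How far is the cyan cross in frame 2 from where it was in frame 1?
5.3

The cyan cross moved from (17.7, 13.1) to (16.0, 8.1), a distance of √(1.7² + 5.0²) ≈ 5.3.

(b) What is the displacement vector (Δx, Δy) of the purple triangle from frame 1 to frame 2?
(0.0, 1.2)

The purple triangle was at (4.3, 4.0) in frame 1 and (4.3, 5.2) in frame 2.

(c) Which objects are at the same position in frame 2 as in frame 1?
the cyan triangle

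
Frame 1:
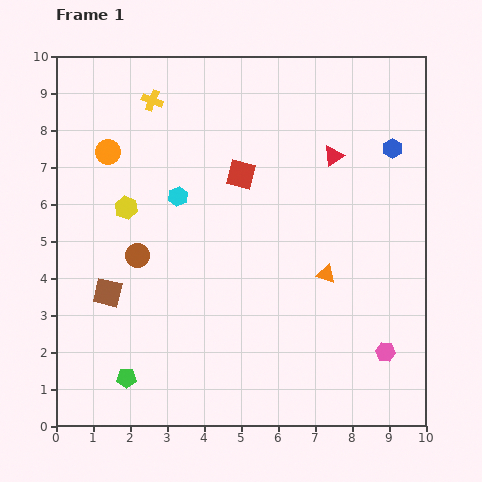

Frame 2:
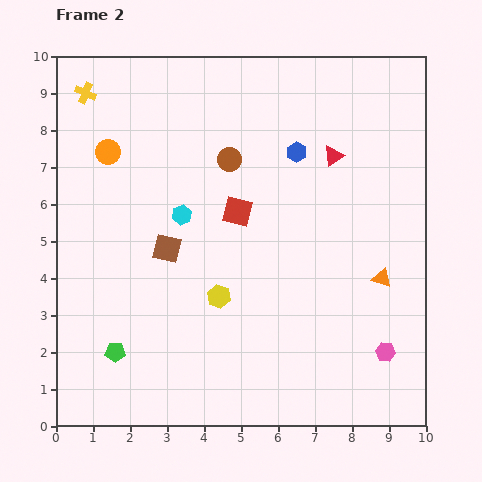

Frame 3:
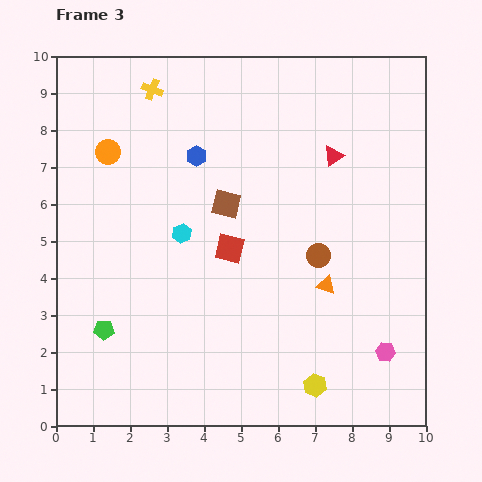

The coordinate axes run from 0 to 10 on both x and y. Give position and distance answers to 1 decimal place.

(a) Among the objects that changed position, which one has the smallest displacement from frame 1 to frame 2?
the cyan hexagon

(moved 0.5)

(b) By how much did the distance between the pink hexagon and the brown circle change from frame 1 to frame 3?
-4.0

Distance in frame 1: 7.2. Distance in frame 3: 3.2.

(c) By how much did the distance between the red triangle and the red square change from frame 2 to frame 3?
+0.8

Distance in frame 2: 3.0. Distance in frame 3: 3.8.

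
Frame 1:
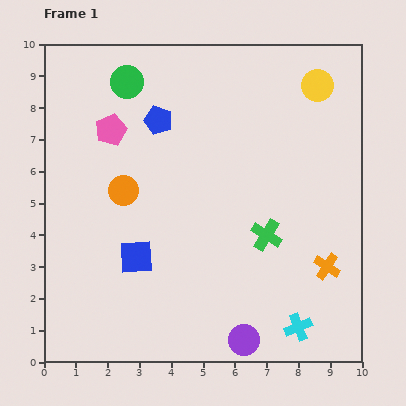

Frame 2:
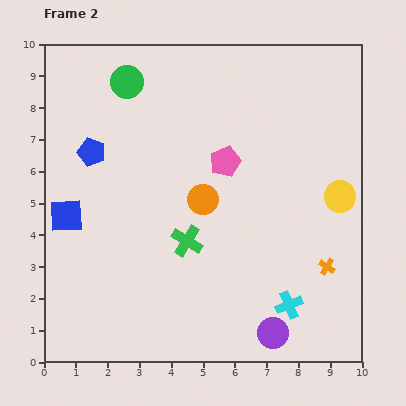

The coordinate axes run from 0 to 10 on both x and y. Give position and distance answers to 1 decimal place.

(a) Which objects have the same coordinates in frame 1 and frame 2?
the orange cross, the green circle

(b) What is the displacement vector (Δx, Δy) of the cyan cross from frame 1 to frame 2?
(-0.3, 0.7)

The cyan cross was at (8.0, 1.1) in frame 1 and (7.7, 1.8) in frame 2.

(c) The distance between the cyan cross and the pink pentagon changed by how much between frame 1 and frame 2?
-3.7

Distance in frame 1: 8.6. Distance in frame 2: 4.9.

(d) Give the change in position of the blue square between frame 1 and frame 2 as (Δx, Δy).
(-2.2, 1.3)

The blue square was at (2.9, 3.3) in frame 1 and (0.7, 4.6) in frame 2.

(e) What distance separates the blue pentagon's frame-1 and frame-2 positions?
2.3

The blue pentagon moved from (3.6, 7.6) to (1.5, 6.6), a distance of √(2.1² + 1.0²) ≈ 2.3.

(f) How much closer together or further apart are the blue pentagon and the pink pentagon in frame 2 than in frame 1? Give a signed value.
+2.7

Distance in frame 1: 1.5. Distance in frame 2: 4.2.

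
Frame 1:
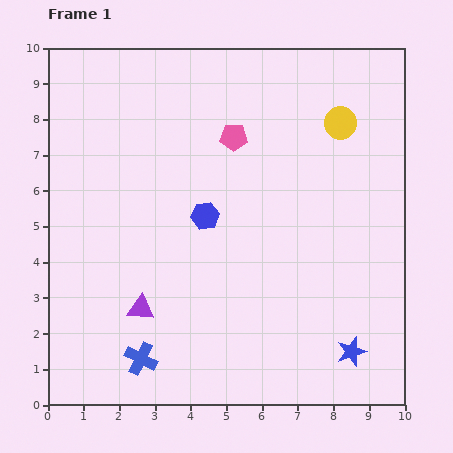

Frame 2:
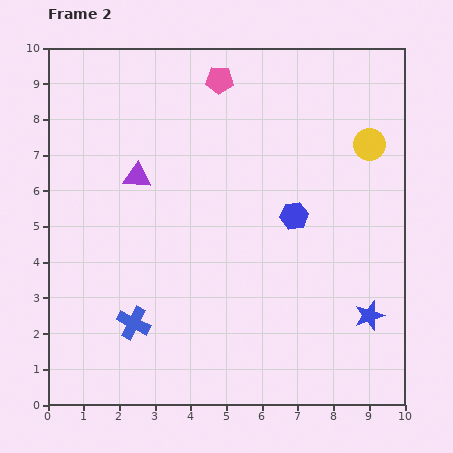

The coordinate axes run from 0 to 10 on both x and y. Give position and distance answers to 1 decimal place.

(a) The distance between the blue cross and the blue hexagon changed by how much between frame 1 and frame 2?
+1.0

Distance in frame 1: 4.4. Distance in frame 2: 5.4.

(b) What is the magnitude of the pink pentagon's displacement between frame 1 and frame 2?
1.6

The pink pentagon moved from (5.2, 7.5) to (4.8, 9.1), a distance of √(0.4² + 1.6²) ≈ 1.6.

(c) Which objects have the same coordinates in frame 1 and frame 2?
none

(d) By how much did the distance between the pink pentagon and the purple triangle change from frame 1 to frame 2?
-2.0

Distance in frame 1: 5.5. Distance in frame 2: 3.5.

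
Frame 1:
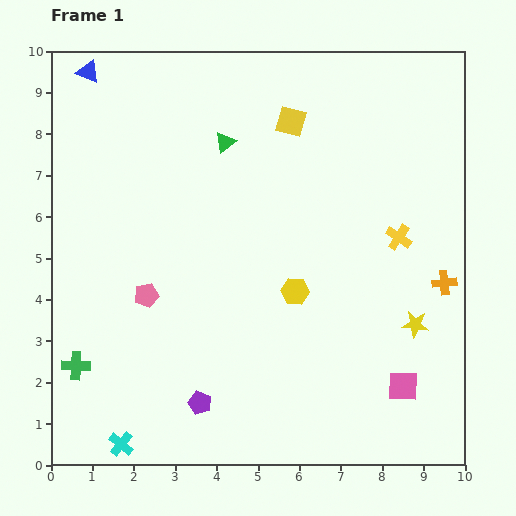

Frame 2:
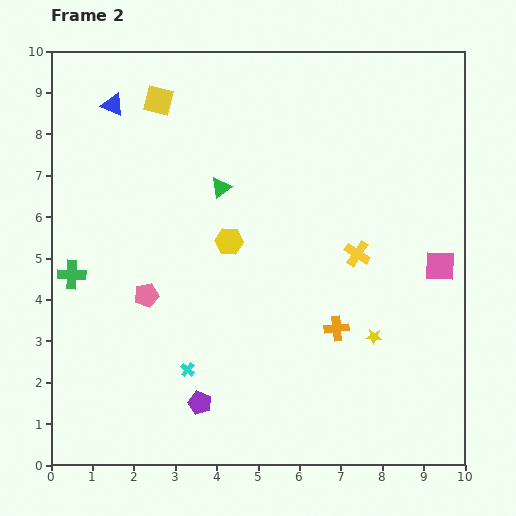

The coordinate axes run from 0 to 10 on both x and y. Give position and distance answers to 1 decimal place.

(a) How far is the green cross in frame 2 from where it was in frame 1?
2.2

The green cross moved from (0.6, 2.4) to (0.5, 4.6), a distance of √(0.1² + 2.2²) ≈ 2.2.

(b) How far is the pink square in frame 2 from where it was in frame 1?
3.0

The pink square moved from (8.5, 1.9) to (9.4, 4.8), a distance of √(0.9² + 2.9²) ≈ 3.0.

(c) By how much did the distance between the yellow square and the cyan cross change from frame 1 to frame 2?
-2.3

Distance in frame 1: 8.8. Distance in frame 2: 6.5.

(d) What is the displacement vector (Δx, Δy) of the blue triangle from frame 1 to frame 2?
(0.6, -0.8)

The blue triangle was at (0.9, 9.5) in frame 1 and (1.5, 8.7) in frame 2.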